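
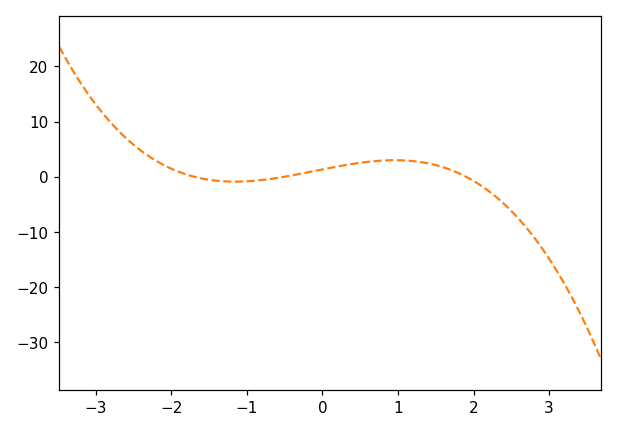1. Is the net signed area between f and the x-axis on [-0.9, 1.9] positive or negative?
positive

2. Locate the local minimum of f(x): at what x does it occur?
-1.2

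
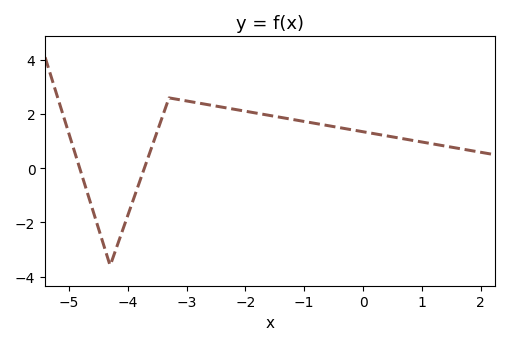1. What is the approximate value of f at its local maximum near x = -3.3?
2.6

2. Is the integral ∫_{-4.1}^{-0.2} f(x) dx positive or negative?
positive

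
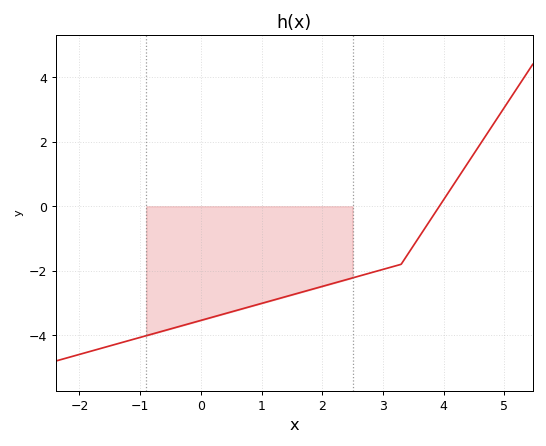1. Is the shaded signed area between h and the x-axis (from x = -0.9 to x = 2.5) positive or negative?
negative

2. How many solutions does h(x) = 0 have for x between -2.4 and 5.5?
1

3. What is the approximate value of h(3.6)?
-0.942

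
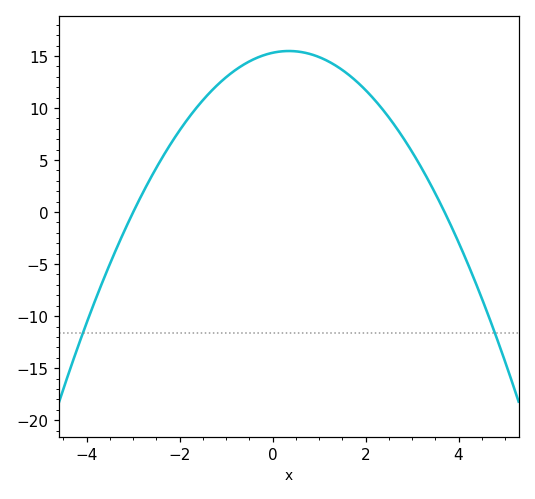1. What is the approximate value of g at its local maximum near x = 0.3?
15.5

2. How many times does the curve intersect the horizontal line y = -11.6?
2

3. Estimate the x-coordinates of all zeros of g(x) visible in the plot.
-3, 3.7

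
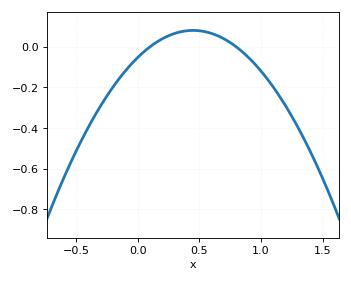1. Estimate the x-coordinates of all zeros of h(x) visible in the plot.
0.1, 0.8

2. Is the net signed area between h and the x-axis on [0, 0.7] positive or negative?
positive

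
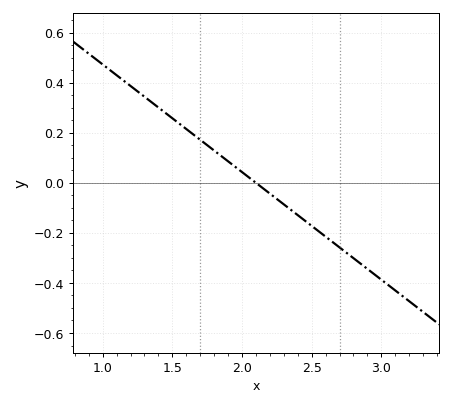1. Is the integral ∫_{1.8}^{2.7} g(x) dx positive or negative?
negative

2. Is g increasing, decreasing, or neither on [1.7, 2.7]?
decreasing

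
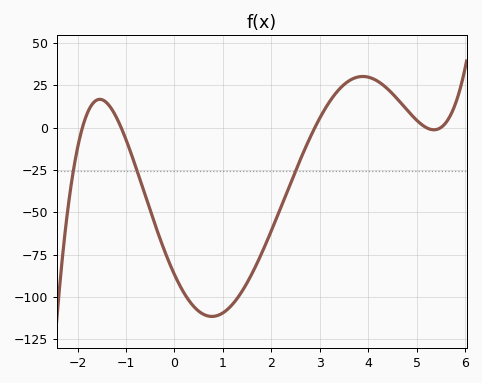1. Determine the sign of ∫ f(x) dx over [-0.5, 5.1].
negative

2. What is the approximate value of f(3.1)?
10.6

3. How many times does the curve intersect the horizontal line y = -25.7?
3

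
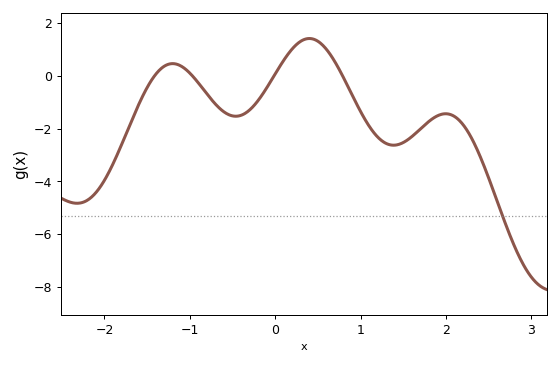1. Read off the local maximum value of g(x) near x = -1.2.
0.454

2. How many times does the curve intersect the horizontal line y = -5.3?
1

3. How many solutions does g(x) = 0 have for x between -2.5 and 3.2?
4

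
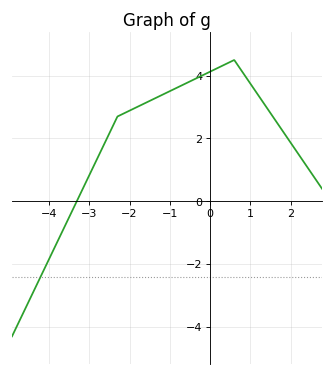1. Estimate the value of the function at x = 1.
3.8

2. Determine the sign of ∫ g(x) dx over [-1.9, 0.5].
positive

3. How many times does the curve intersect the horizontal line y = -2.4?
1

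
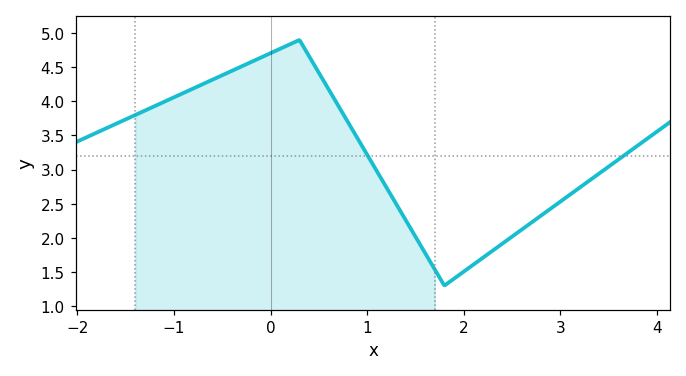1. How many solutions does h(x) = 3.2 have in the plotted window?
2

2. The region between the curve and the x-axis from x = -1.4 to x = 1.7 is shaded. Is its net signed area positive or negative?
positive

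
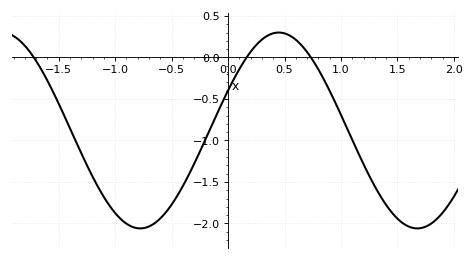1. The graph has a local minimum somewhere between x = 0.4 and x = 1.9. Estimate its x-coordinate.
1.7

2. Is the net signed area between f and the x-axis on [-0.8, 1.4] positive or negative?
negative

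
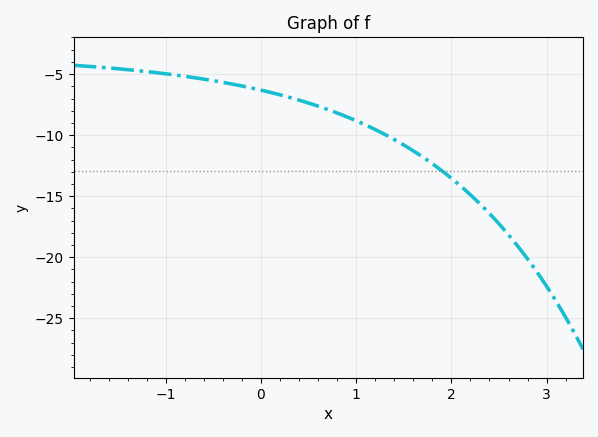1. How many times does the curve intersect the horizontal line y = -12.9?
1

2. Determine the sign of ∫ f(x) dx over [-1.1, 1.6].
negative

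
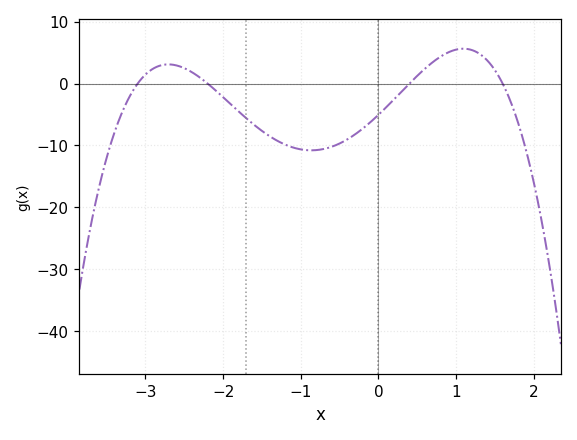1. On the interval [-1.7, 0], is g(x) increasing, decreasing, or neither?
neither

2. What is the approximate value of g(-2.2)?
0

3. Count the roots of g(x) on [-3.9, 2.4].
4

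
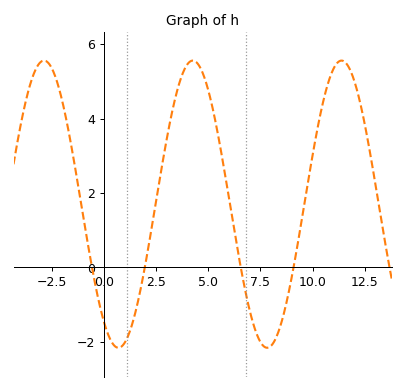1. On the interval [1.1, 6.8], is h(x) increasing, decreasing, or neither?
neither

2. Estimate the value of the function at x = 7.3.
-1.76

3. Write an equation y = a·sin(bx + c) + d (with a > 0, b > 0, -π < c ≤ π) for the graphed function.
y = 3.86sin(0.88x - 2.17) + 1.7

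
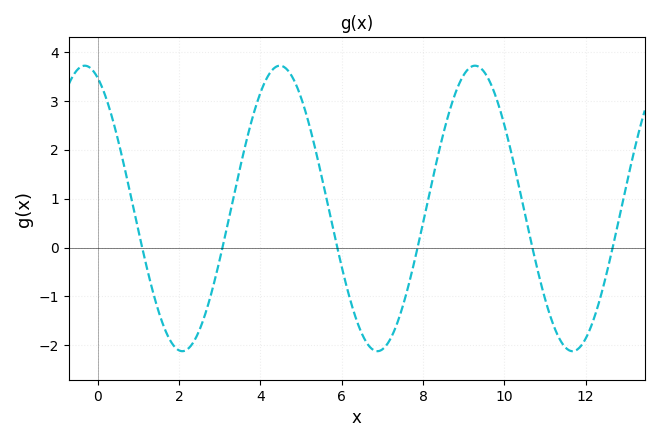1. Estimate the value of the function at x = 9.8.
3.1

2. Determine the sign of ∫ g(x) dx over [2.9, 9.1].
positive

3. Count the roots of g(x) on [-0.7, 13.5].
6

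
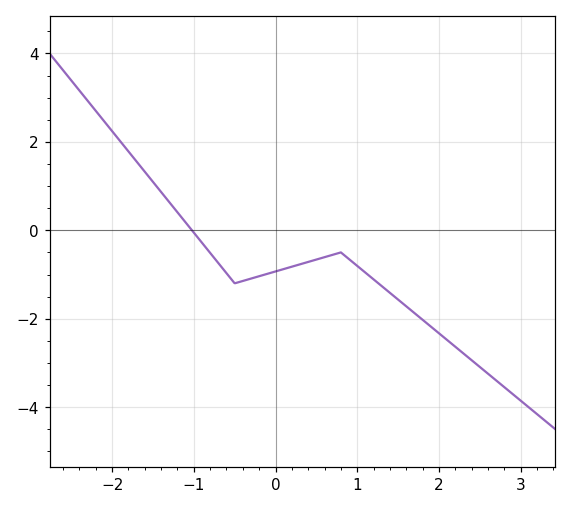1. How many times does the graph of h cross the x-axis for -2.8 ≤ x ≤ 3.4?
1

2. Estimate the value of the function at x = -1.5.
1.1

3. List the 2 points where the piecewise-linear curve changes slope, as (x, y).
(-0.5, -1.2); (0.8, -0.5)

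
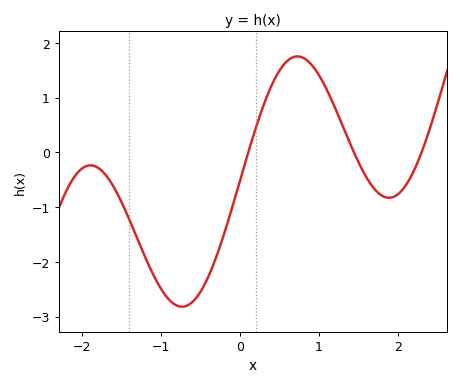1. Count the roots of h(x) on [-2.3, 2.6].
3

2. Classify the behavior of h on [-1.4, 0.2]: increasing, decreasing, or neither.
neither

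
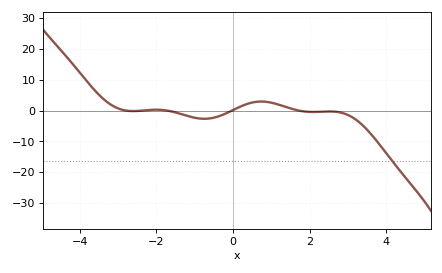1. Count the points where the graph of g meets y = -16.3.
1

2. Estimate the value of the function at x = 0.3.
2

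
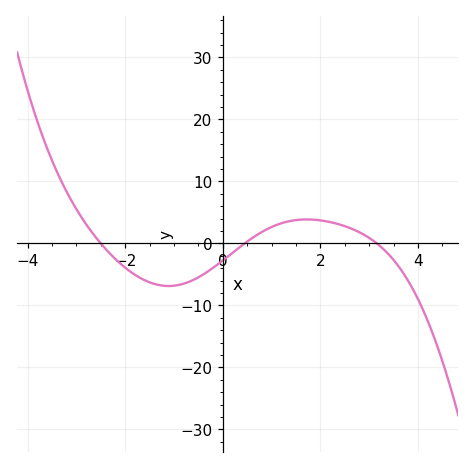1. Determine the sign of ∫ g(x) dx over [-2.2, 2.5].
negative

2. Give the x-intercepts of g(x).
-2.5, 0.447, 3.16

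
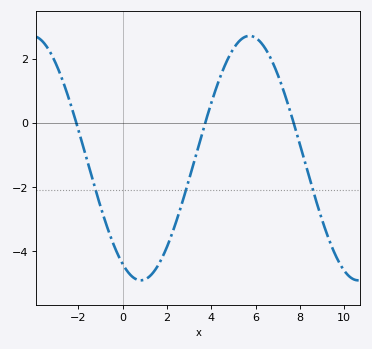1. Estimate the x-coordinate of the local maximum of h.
5.8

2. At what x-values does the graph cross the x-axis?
-2, 3.8, 7.8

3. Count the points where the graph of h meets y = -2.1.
3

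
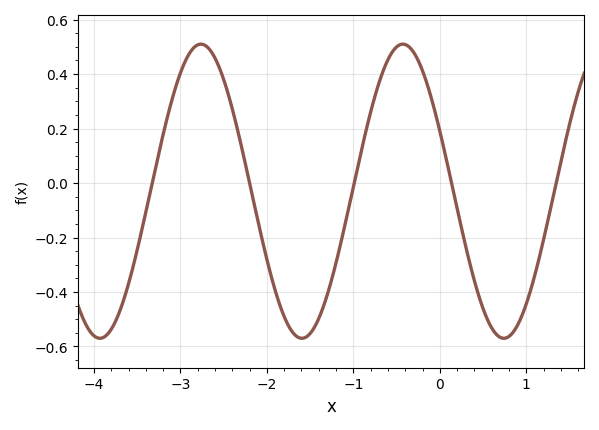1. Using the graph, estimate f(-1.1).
-0.157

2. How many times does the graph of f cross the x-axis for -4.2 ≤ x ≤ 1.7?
5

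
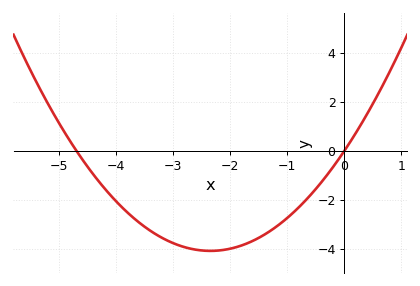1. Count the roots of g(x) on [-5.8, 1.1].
2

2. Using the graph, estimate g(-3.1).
-3.67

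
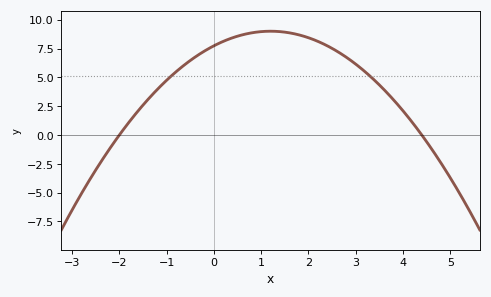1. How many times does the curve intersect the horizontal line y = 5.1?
2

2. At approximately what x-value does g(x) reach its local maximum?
1.2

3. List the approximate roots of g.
-2, 4.4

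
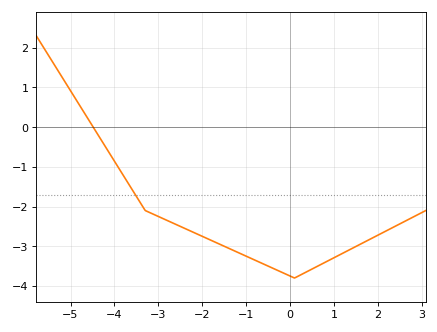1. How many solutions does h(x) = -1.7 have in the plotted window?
1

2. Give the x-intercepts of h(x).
-4.4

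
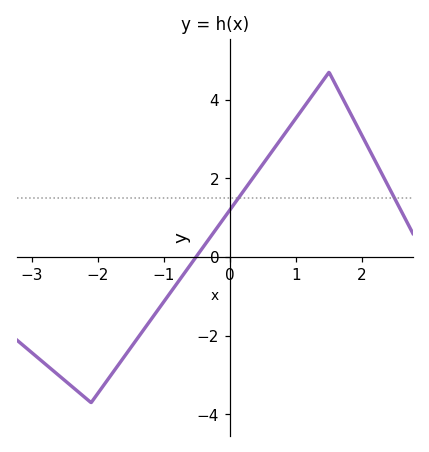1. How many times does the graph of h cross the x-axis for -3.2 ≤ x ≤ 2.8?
1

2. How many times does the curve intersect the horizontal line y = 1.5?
2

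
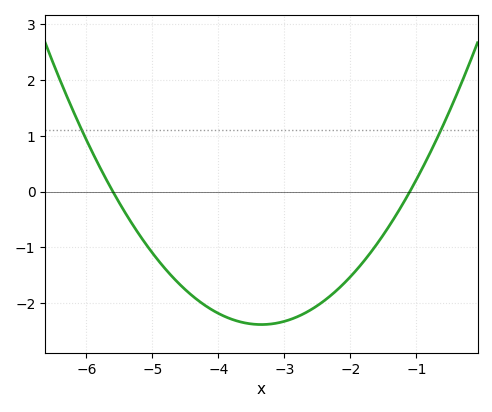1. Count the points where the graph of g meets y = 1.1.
2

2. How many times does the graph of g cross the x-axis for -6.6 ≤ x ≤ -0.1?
2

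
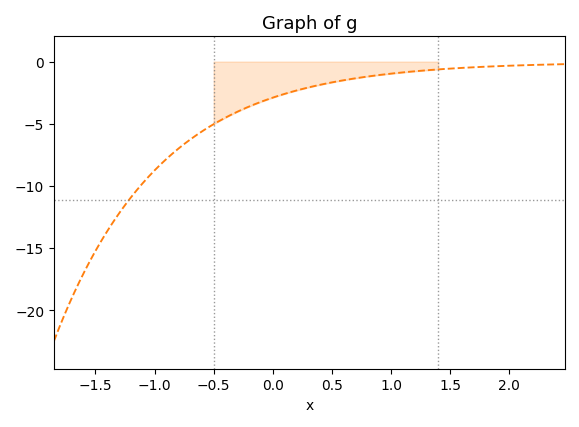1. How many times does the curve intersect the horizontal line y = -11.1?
1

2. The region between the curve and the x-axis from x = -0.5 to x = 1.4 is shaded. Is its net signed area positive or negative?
negative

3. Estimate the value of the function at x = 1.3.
-0.5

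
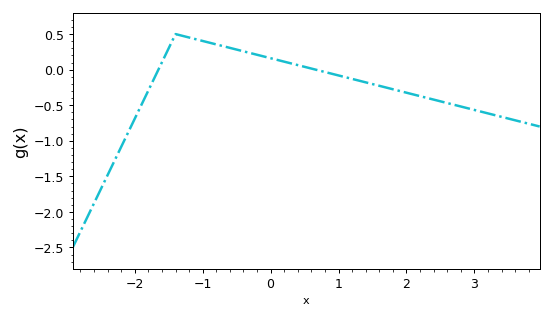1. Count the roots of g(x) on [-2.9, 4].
2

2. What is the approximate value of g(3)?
-0.55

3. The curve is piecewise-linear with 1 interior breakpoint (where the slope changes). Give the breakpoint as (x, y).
(-1.4, 0.5)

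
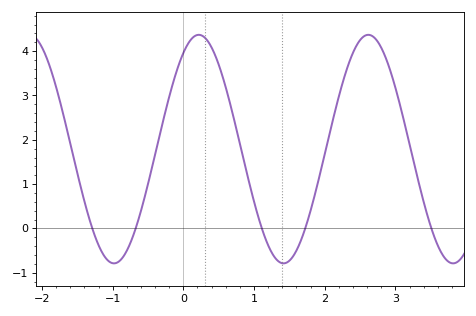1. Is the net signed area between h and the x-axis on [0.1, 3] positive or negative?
positive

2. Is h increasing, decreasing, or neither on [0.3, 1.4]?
decreasing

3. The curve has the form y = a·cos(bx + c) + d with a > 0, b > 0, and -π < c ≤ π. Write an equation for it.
y = 2.58cos(2.6x - 0.57) + 1.79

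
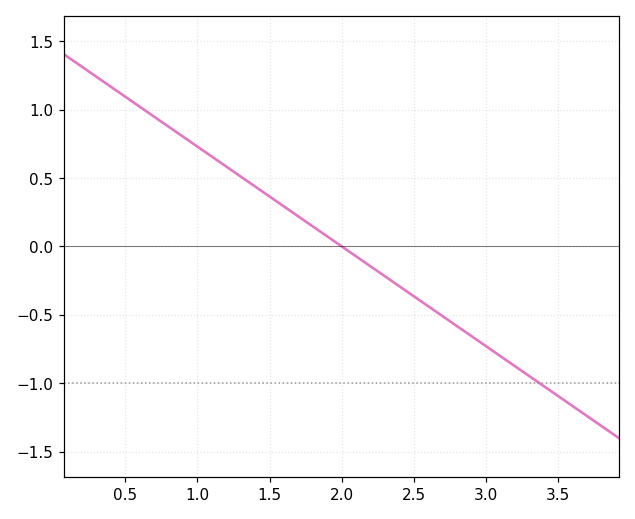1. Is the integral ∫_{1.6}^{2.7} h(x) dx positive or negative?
negative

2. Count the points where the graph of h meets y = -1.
1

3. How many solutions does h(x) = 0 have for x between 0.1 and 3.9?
1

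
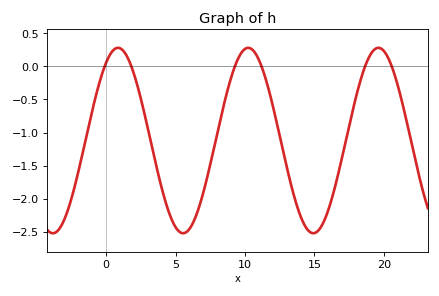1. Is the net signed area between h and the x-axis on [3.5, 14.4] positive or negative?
negative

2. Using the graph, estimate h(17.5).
-0.9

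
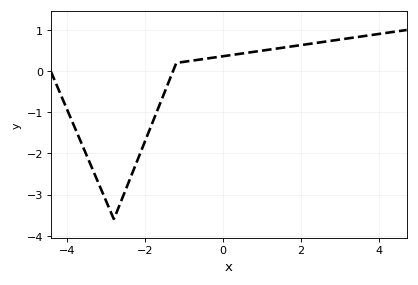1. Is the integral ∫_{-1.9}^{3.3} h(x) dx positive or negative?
positive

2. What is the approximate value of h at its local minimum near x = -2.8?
-3.6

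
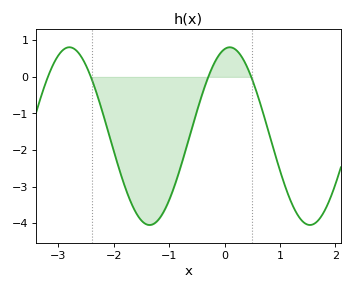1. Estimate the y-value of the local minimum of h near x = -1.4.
-4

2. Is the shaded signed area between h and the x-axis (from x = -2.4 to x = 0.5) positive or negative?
negative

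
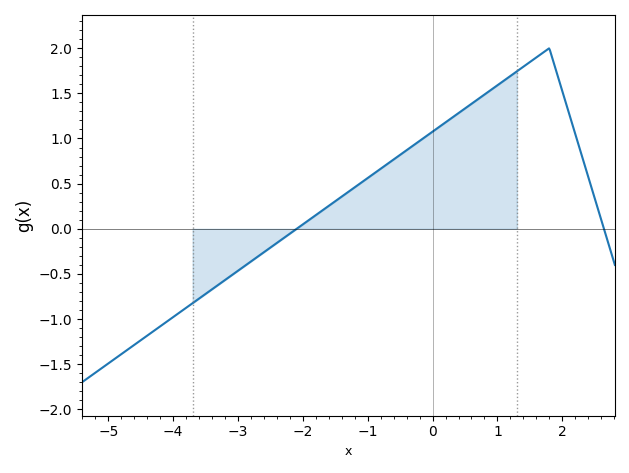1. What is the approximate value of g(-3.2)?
-0.567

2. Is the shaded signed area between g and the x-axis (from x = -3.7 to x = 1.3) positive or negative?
positive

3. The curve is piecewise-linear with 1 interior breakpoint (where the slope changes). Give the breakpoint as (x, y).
(1.8, 2)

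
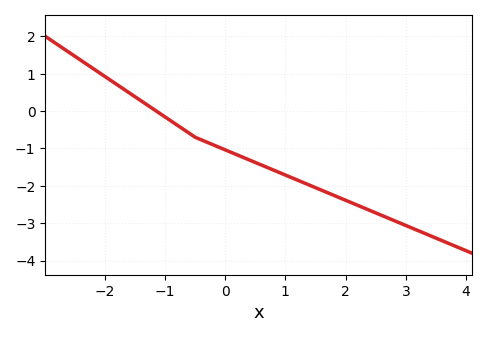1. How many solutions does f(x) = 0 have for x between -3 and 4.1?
1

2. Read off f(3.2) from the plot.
-3.2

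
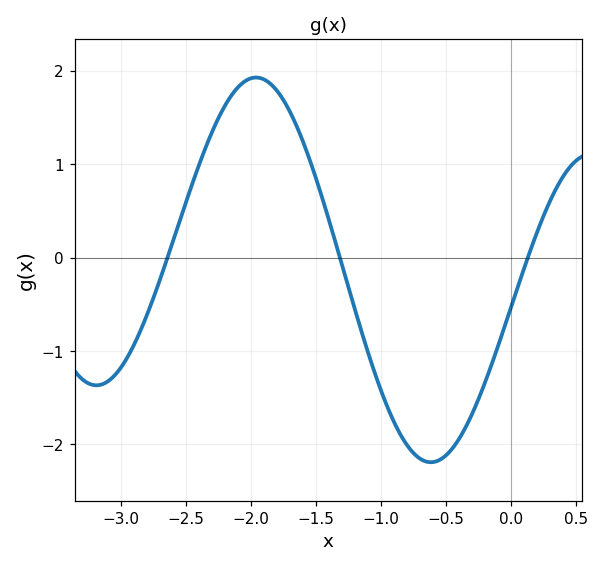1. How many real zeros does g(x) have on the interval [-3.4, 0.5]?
3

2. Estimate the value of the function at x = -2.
1.9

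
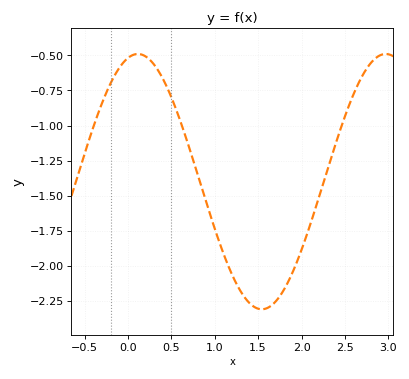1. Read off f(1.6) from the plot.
-2.3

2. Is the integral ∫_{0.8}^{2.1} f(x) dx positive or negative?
negative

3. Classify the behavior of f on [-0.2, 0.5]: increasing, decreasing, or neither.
neither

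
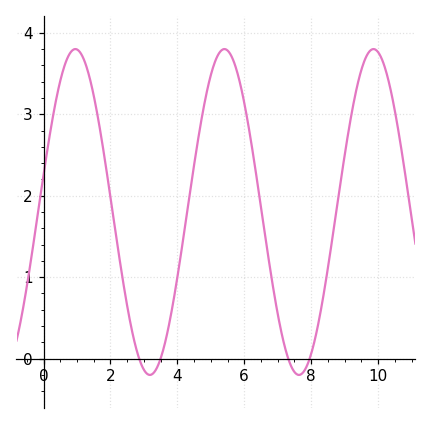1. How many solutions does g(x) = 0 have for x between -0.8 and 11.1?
4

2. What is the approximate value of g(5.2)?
3.72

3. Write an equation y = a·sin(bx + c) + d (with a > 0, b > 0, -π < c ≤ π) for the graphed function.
y = 2sin(1.41x + 0.23) + 1.8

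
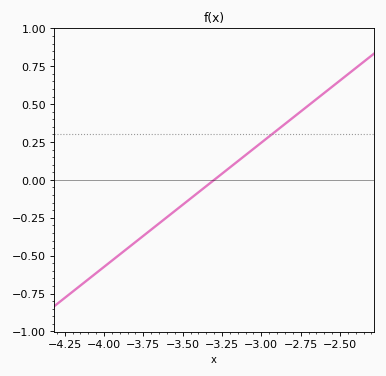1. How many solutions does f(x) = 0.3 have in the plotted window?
1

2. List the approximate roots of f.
-3.3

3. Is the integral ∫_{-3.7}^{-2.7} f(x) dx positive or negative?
positive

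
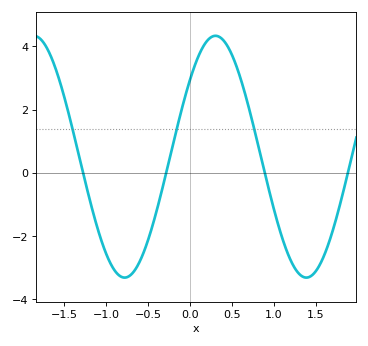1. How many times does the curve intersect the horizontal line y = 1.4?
3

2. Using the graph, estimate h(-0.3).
-0.2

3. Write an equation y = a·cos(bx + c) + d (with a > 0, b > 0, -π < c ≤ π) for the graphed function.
y = 3.82cos(2.9x - 0.88) + 0.51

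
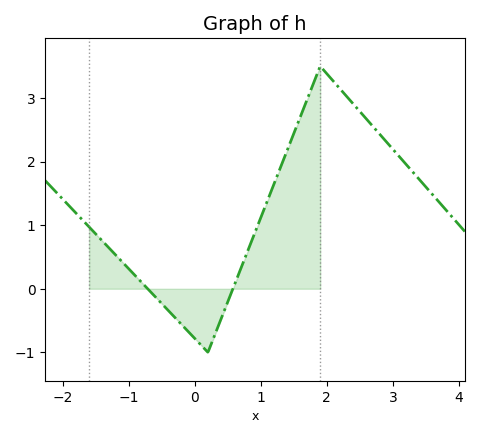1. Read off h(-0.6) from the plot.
-0.1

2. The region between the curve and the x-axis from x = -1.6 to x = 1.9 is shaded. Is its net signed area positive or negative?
positive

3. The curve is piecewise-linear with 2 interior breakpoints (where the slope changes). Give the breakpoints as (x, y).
(0.2, -1); (1.9, 3.5)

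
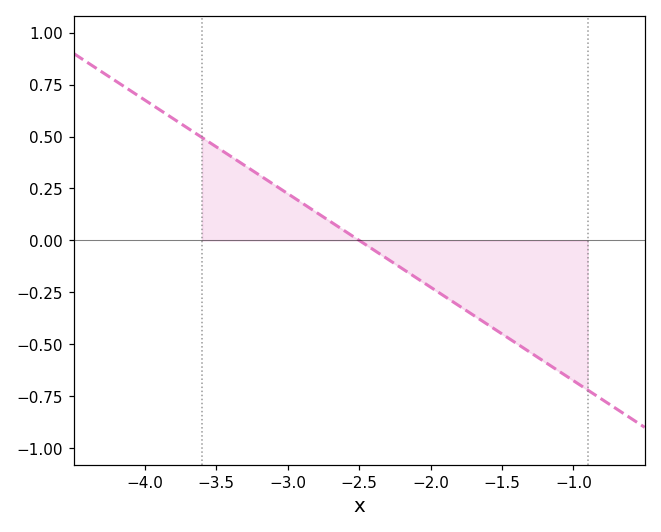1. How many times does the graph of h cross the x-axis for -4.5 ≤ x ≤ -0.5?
1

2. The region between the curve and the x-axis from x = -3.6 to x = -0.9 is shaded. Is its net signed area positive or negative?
negative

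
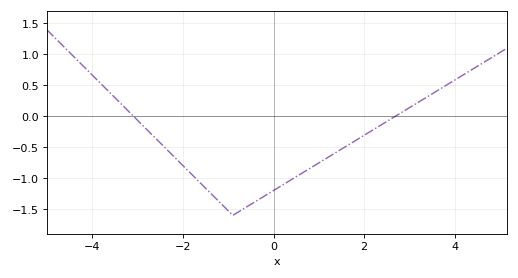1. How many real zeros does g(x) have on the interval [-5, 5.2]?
2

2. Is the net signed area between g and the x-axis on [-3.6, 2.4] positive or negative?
negative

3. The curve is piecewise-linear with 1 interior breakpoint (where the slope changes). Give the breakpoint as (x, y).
(-0.9, -1.6)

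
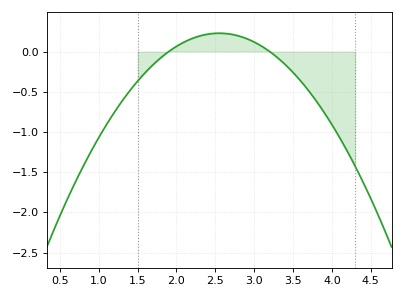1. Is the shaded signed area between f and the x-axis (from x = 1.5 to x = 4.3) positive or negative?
negative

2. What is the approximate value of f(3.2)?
0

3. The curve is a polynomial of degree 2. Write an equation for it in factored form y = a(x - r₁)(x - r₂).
y = -0.54(x - 1.9)(x - 3.2)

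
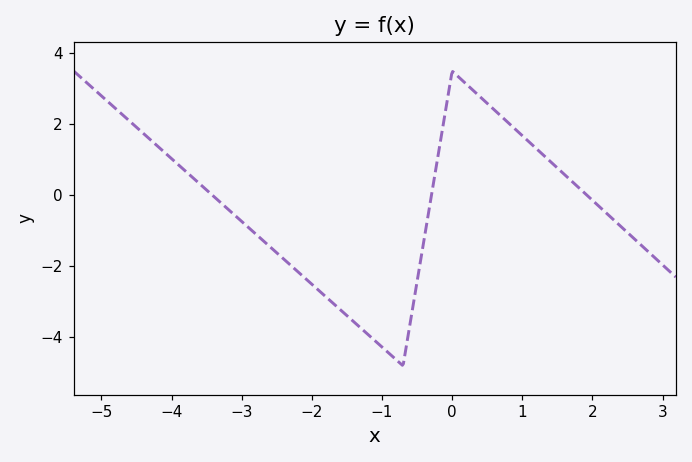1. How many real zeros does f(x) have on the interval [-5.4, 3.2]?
3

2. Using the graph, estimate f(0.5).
2.6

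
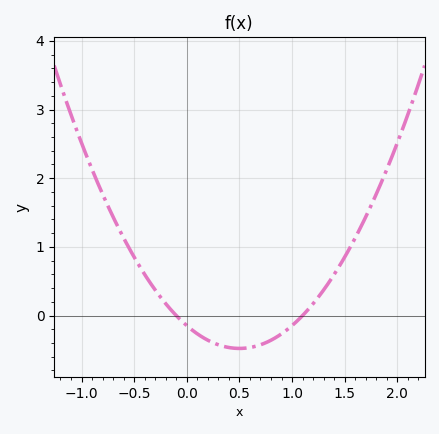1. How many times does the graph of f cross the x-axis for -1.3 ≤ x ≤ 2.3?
2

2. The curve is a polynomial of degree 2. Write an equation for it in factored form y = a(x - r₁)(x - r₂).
y = 1.33(x + 0.1)(x - 1.1)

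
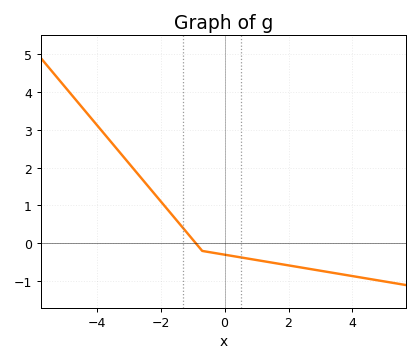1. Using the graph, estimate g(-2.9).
2.02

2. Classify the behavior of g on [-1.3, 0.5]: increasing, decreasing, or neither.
decreasing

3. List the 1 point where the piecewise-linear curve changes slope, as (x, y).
(-0.7, -0.2)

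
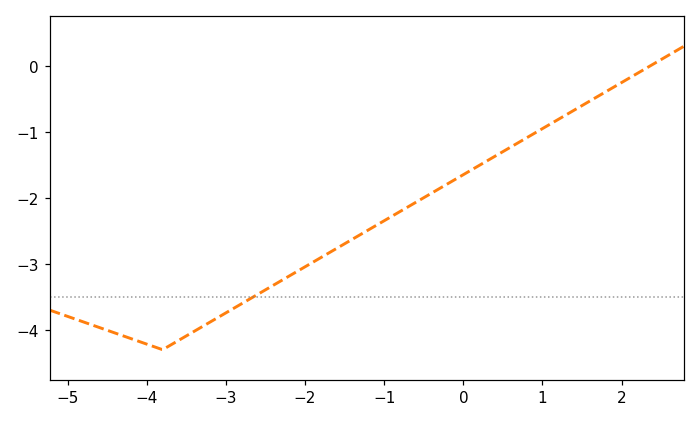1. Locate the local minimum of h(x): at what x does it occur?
-3.8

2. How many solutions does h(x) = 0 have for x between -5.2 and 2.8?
1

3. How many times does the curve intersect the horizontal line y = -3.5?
1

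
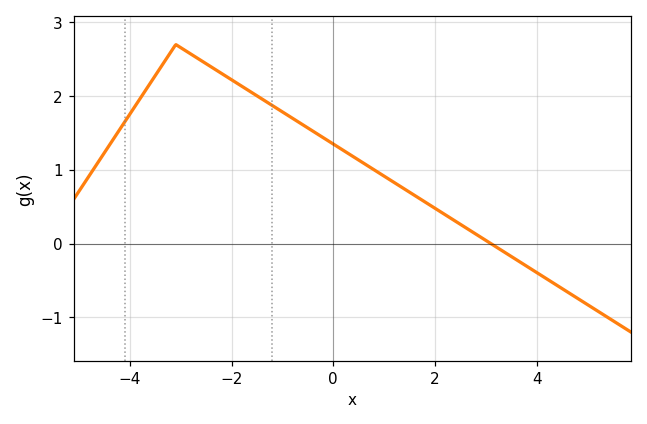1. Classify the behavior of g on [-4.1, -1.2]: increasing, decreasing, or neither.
neither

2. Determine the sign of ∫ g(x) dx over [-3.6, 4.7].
positive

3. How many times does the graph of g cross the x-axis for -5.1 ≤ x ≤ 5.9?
1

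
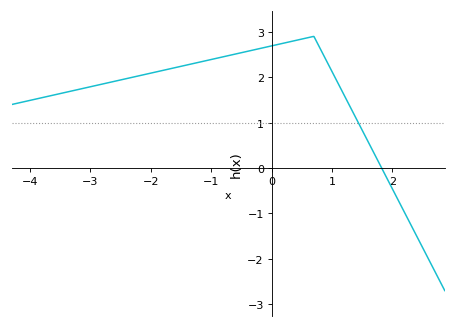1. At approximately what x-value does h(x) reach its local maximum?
0.699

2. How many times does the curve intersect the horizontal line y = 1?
1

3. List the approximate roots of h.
1.82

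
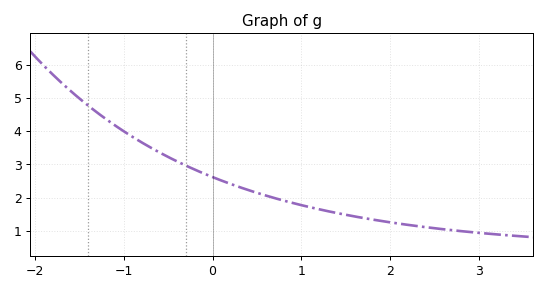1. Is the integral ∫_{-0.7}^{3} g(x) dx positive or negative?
positive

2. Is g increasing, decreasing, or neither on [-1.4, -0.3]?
decreasing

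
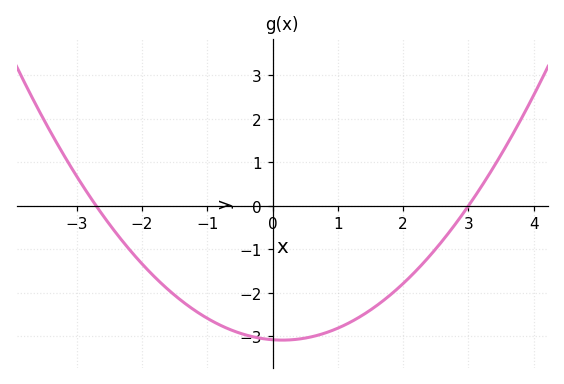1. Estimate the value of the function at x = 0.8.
-2.93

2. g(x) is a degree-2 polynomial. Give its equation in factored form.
y = 0.38(x + 2.7)(x - 3)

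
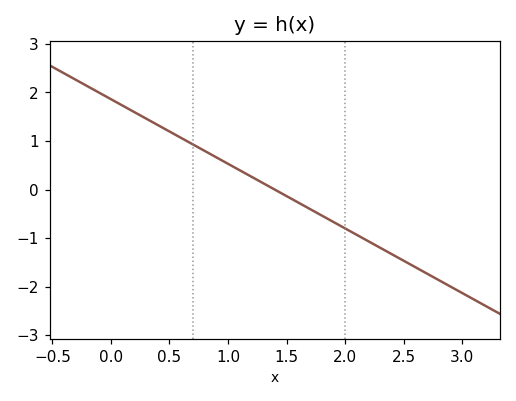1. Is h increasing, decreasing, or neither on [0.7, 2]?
decreasing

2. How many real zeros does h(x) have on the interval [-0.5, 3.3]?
1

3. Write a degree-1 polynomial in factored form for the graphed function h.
y = -1.33(x - 1.4)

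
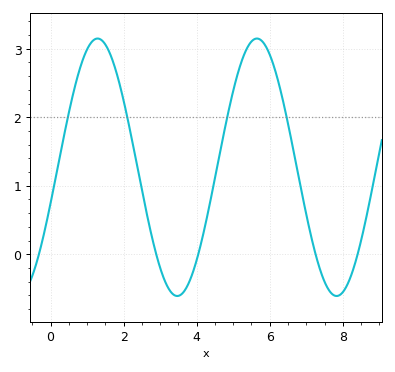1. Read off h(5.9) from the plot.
3.03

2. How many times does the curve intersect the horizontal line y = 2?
4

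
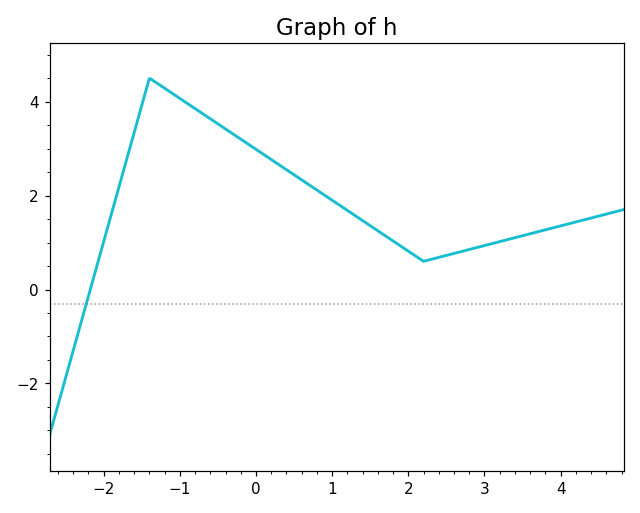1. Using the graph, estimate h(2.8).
0.851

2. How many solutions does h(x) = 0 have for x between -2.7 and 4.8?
1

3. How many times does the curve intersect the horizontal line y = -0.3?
1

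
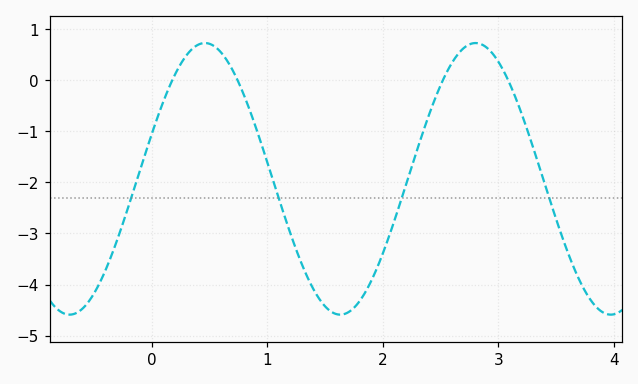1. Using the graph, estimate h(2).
-3.4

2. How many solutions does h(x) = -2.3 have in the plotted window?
4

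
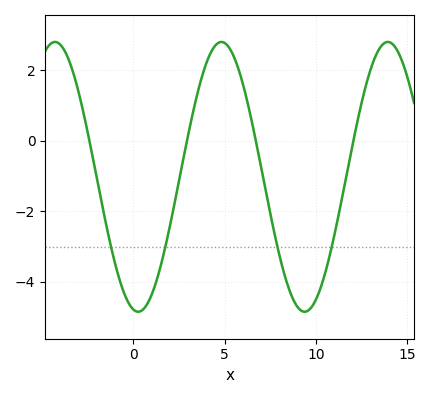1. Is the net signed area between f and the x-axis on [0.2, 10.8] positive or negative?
negative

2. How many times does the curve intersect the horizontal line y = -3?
4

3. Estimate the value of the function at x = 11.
-2.8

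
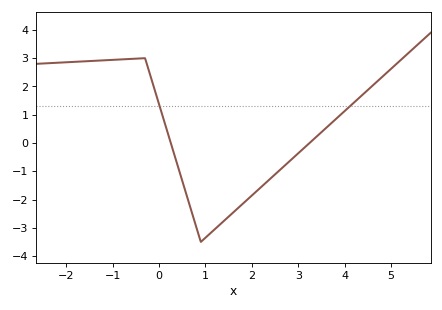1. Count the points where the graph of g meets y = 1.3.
2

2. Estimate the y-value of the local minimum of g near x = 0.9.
-3.5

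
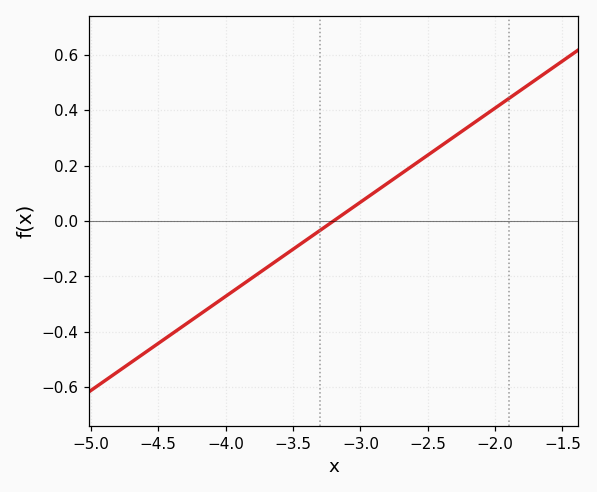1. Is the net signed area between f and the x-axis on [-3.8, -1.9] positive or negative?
positive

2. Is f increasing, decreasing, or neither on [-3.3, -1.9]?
increasing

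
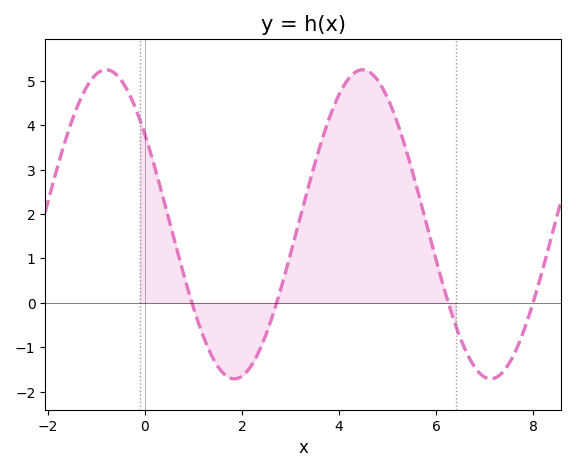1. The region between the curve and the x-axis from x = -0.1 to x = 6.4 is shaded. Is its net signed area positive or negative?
positive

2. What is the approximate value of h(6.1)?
0.558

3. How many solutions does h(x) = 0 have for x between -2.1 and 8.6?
4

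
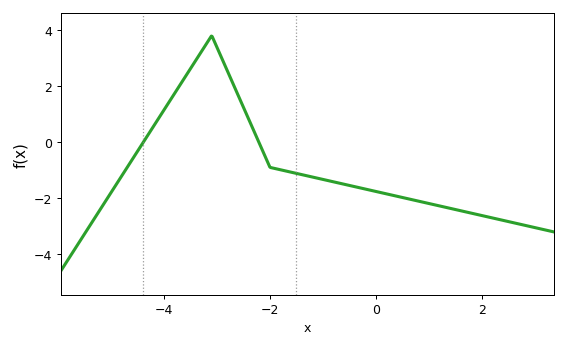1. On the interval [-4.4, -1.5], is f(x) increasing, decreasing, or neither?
neither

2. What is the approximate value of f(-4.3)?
0.268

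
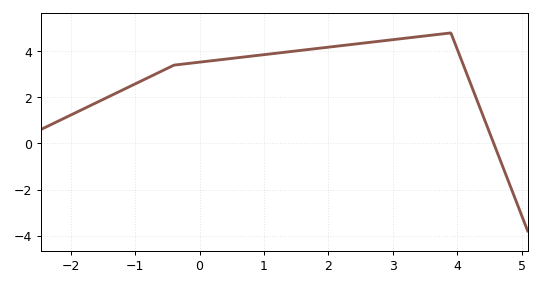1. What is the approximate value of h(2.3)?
4.2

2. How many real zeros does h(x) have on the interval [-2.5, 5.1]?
1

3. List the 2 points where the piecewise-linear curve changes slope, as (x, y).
(-0.4, 3.4); (3.9, 4.8)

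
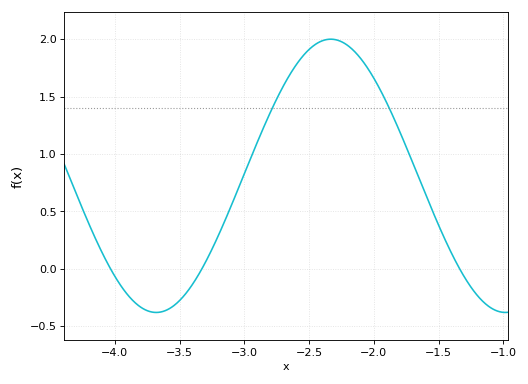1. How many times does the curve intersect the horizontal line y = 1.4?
2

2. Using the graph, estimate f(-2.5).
1.9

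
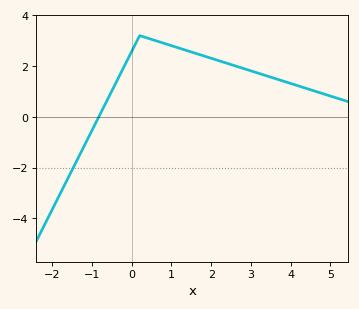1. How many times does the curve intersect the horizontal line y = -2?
1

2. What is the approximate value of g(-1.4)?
-1.8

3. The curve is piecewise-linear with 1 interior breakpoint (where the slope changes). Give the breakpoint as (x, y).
(0.2, 3.2)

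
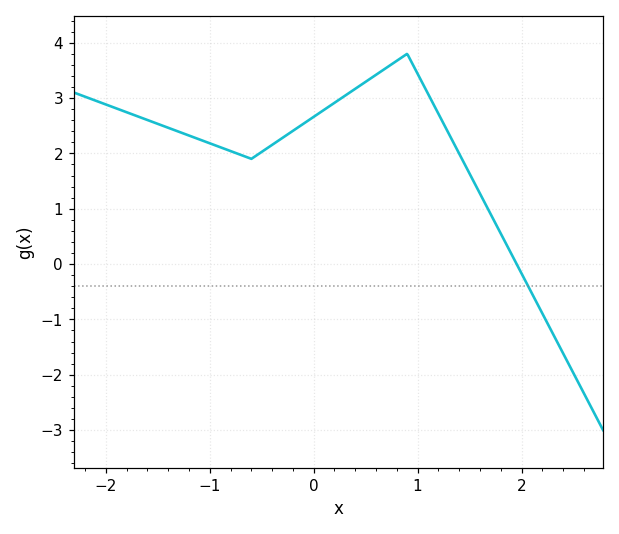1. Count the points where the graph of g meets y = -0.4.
1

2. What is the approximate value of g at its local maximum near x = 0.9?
3.8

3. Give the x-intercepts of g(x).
1.95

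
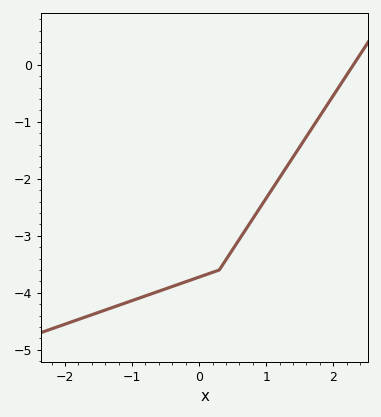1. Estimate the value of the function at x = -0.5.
-3.9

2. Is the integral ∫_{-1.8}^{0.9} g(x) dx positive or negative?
negative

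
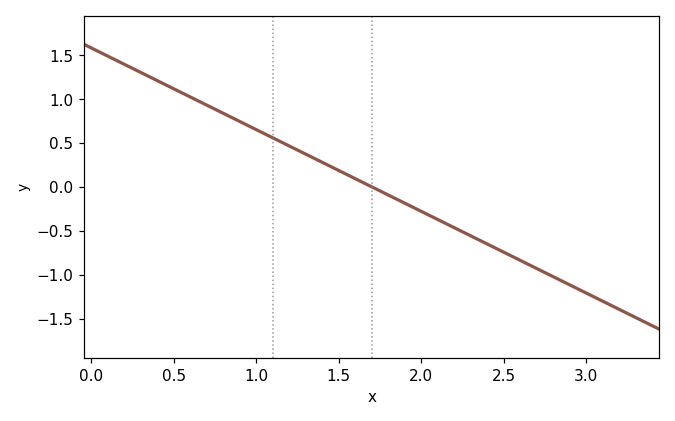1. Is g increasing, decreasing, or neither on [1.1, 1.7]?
decreasing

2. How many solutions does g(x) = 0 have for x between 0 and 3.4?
1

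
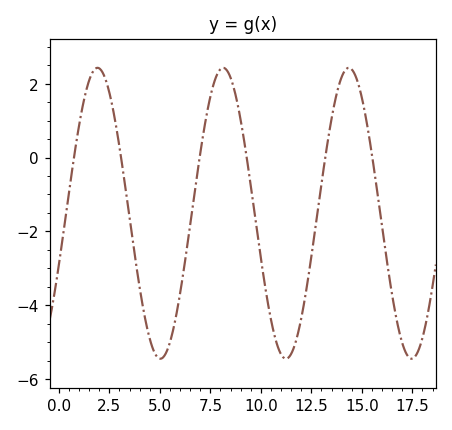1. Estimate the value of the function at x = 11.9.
-4.6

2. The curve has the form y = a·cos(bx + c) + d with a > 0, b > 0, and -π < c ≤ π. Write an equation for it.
y = 3.94cos(1x - 1.9) - 1.51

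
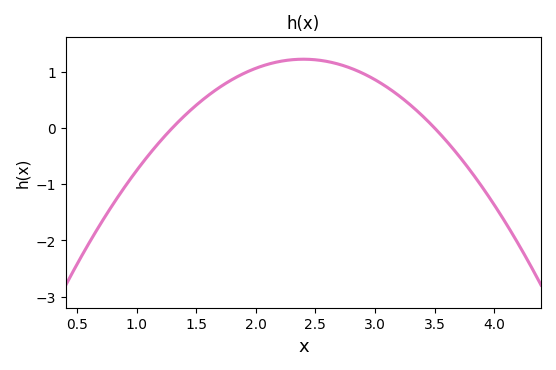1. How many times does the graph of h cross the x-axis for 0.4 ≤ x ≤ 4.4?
2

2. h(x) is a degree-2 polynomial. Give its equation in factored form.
y = -1.01(x - 1.3)(x - 3.5)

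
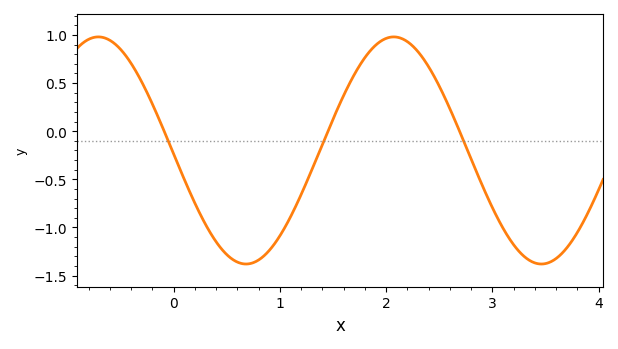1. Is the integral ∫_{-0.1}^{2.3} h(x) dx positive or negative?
negative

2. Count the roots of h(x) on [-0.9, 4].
3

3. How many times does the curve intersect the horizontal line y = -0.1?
3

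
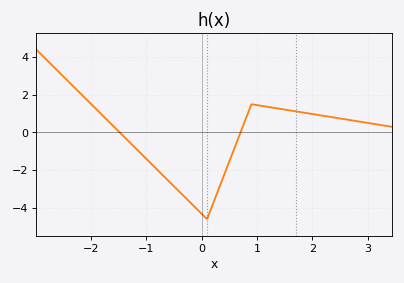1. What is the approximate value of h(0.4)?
-2.31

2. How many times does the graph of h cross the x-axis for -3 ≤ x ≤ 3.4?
2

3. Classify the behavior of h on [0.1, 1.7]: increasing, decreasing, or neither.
neither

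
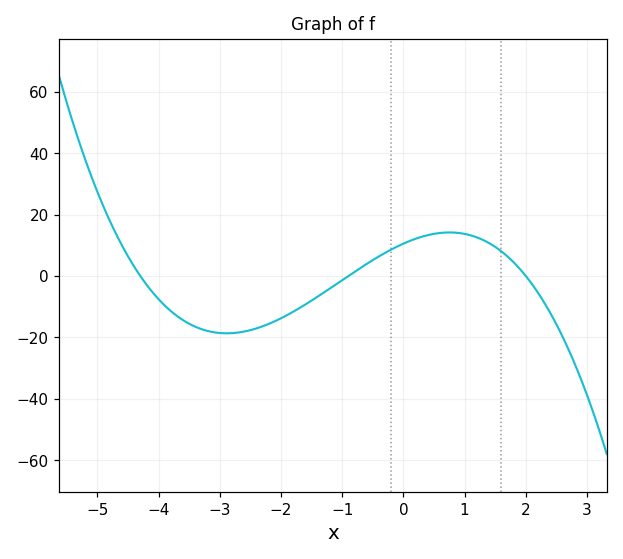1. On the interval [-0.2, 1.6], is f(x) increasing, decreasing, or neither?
neither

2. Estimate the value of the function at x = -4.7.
14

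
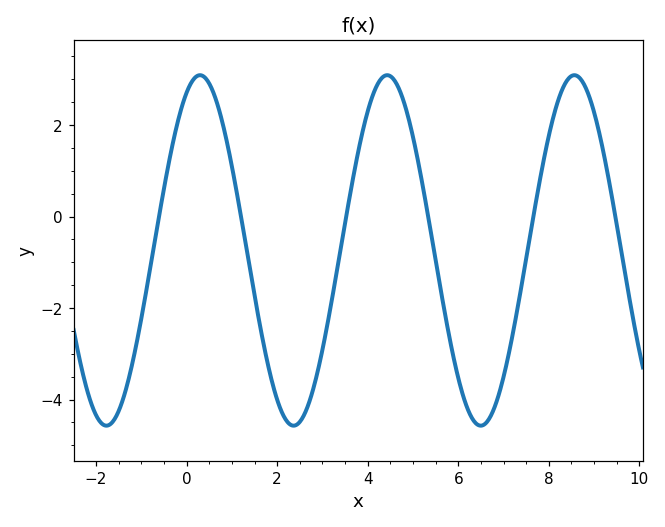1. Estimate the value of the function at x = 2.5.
-4.4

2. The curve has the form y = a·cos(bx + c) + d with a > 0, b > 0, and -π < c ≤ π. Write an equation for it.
y = 3.83cos(1.5x - 0.45) - 0.74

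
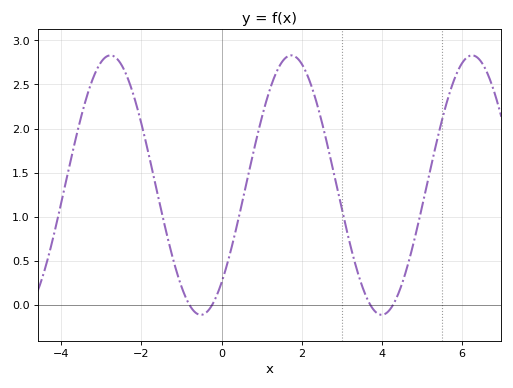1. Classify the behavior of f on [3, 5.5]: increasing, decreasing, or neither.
neither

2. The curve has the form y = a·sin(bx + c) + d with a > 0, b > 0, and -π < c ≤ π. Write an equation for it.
y = 1.47sin(1.39x - 0.852) + 1.36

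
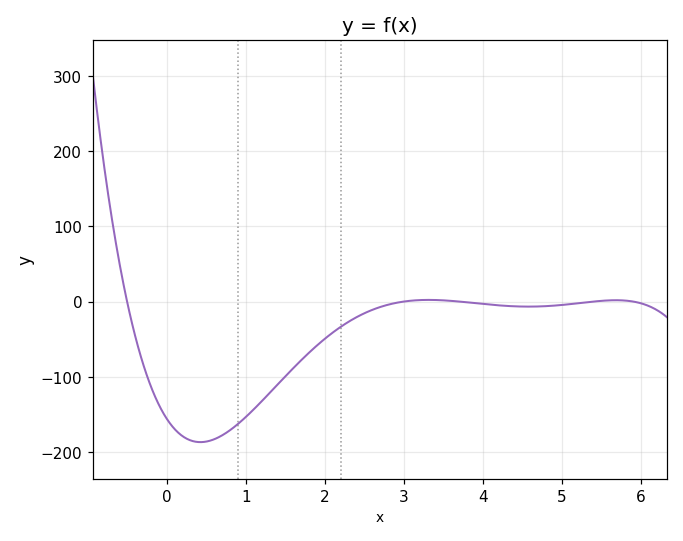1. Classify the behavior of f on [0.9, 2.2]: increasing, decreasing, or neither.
increasing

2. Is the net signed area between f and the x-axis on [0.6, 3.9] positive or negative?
negative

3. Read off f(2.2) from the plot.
-33.8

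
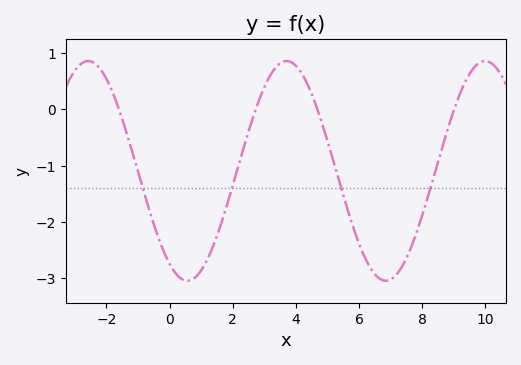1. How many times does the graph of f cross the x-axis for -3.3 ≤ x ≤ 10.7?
4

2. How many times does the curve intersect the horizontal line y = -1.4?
4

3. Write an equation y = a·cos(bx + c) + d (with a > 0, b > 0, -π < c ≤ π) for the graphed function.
y = 1.95cos(1x + 2.6) - 1.09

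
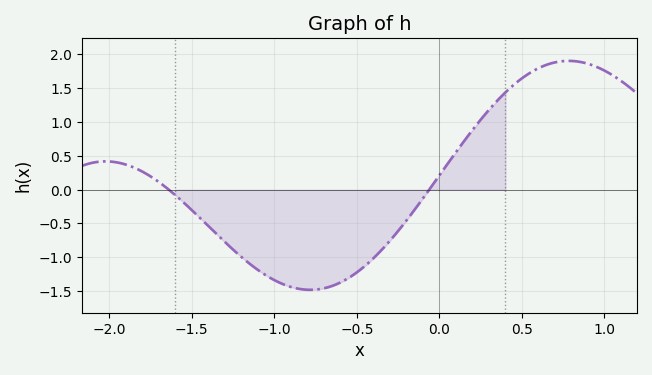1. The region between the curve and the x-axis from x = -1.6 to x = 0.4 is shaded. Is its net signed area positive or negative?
negative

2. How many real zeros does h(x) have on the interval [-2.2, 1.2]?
2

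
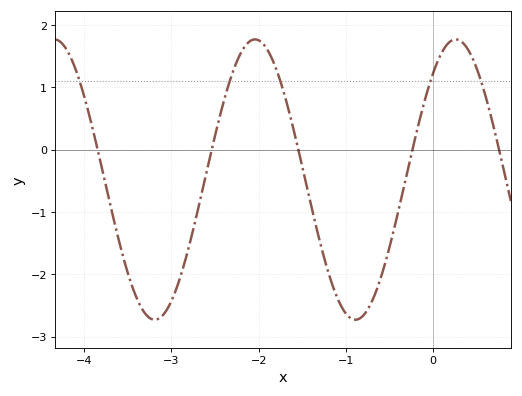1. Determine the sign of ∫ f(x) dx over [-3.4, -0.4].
negative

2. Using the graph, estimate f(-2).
1.76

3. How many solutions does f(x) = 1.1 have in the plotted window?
5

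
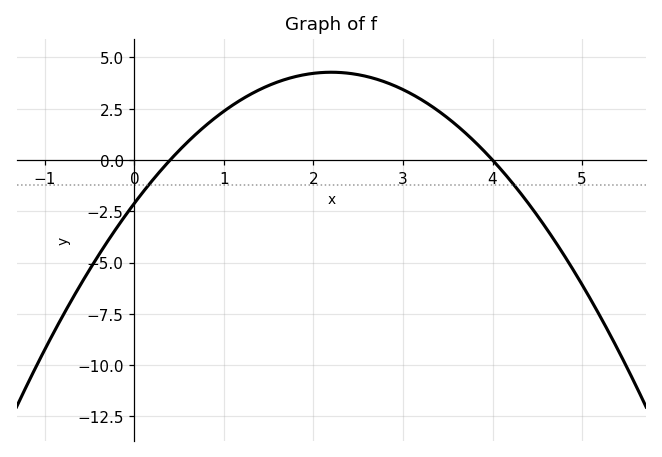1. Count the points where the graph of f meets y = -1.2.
2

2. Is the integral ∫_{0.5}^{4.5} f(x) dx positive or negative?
positive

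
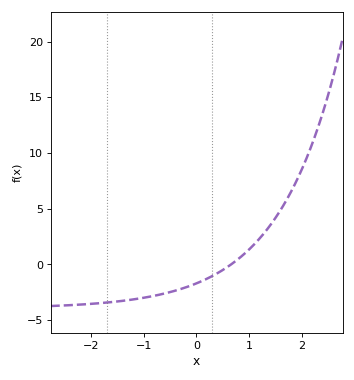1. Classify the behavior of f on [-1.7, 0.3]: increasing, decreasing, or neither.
increasing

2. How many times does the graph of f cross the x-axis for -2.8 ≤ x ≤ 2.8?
1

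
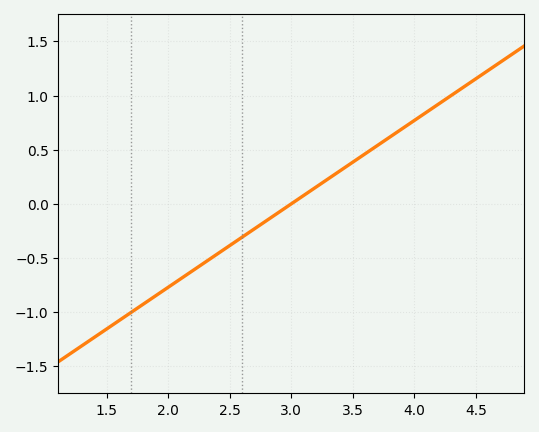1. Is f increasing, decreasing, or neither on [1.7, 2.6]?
increasing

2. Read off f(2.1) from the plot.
-0.7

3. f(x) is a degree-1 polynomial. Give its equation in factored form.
y = 0.77(x - 3)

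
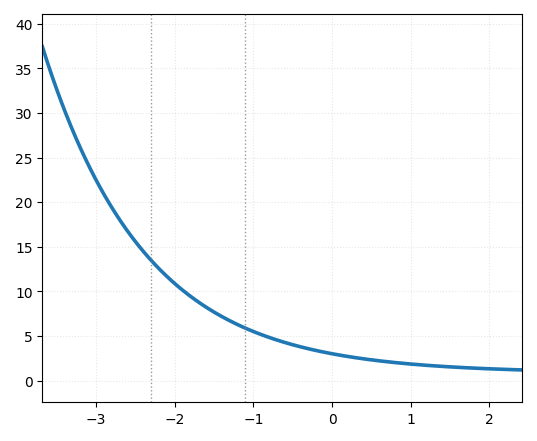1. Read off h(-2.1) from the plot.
11.5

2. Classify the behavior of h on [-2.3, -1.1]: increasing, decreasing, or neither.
decreasing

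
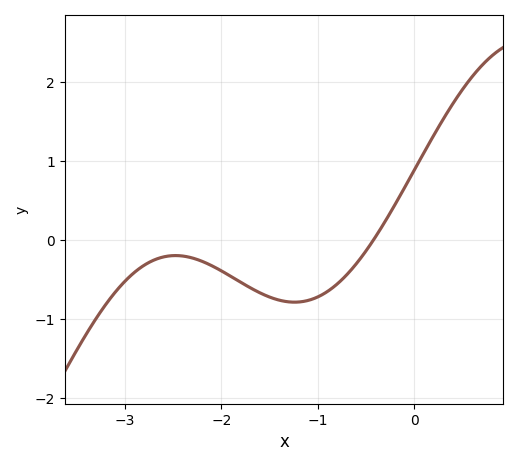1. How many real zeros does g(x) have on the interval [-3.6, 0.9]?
1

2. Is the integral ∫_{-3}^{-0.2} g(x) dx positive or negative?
negative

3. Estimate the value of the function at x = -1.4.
-0.757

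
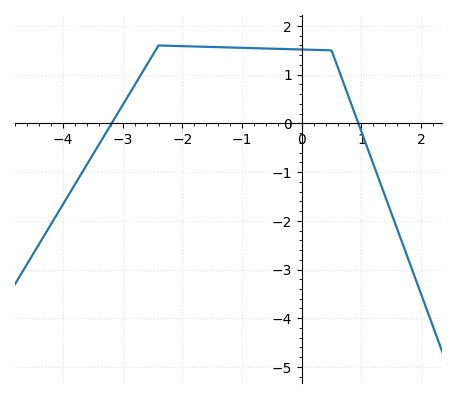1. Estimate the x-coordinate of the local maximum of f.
-2.4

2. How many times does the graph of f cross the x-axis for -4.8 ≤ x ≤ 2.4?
2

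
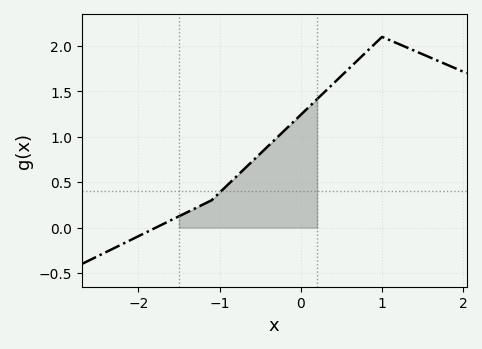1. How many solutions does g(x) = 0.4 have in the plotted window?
1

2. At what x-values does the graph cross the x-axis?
-1.8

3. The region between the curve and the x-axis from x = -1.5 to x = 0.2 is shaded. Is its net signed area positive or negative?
positive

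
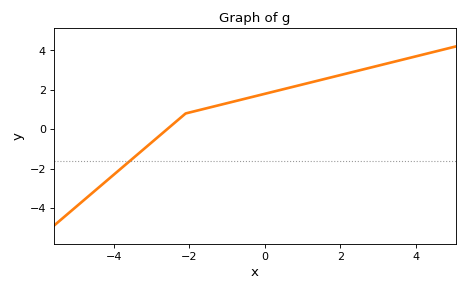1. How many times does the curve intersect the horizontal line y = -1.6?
1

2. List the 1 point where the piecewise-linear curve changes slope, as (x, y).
(-2.1, 0.8)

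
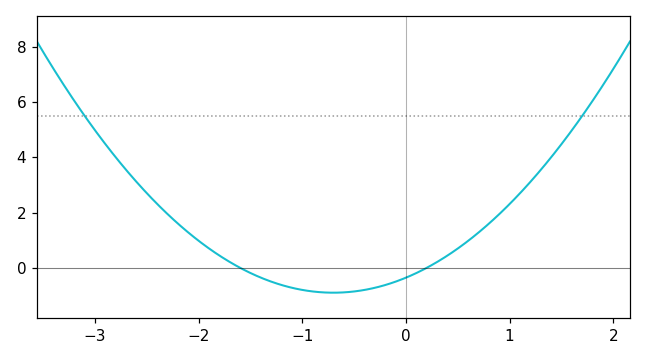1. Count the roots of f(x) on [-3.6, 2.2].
2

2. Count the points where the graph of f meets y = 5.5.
2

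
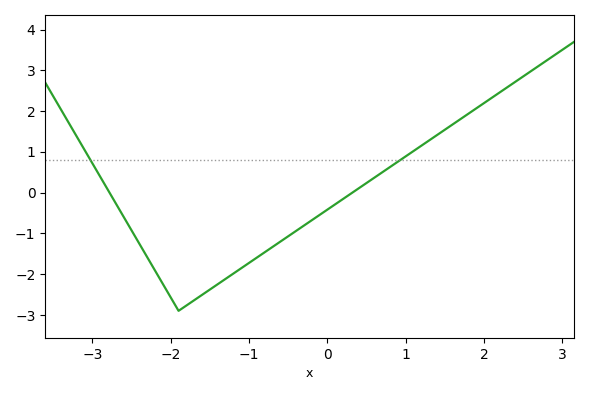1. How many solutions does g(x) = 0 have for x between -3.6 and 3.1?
2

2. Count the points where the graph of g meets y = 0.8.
2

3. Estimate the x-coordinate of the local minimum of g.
-1.9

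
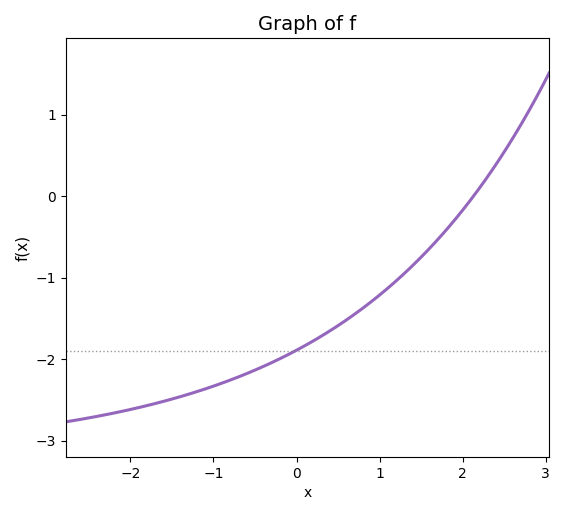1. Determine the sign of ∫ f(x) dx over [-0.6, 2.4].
negative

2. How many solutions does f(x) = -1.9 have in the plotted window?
1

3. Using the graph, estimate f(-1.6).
-2.52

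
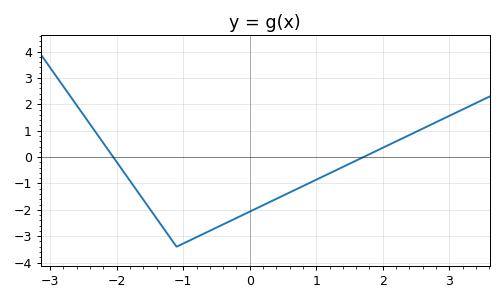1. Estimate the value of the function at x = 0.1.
-1.9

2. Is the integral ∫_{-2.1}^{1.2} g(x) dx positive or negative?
negative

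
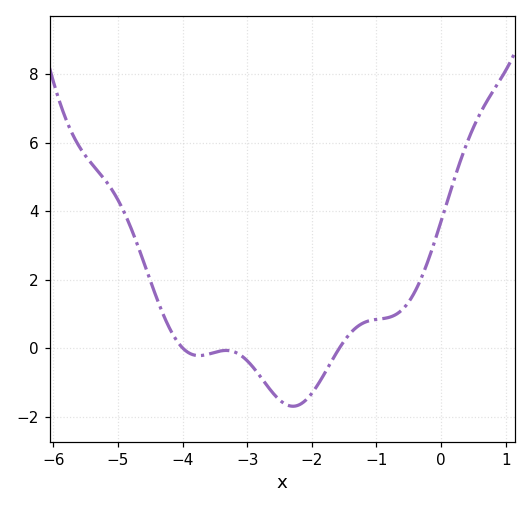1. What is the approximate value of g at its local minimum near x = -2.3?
-1.6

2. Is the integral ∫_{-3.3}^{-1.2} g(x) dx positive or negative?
negative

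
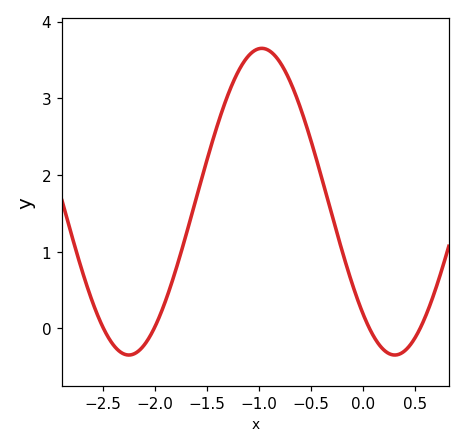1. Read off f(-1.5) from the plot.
2.19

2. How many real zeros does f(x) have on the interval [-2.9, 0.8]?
4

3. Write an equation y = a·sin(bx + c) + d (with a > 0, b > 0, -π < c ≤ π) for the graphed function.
y = 2sin(2.46x - 2.32) + 1.65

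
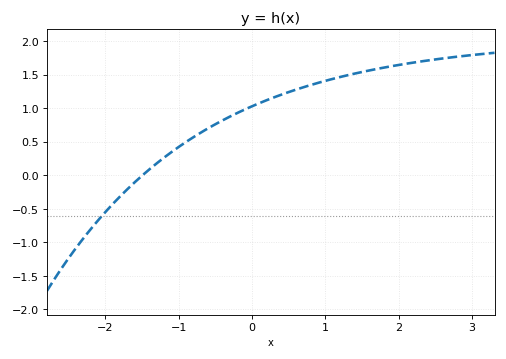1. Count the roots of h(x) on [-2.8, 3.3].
1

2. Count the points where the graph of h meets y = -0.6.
1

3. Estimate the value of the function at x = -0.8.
0.55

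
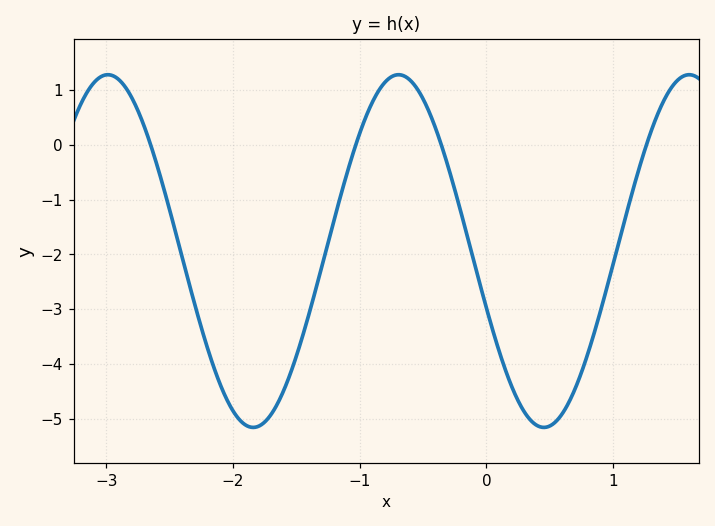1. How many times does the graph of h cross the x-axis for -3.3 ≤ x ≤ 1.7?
4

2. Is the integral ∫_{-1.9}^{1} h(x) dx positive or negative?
negative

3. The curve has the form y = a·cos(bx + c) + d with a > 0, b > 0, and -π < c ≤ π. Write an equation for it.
y = 3.22cos(2.74x + 1.9) - 1.94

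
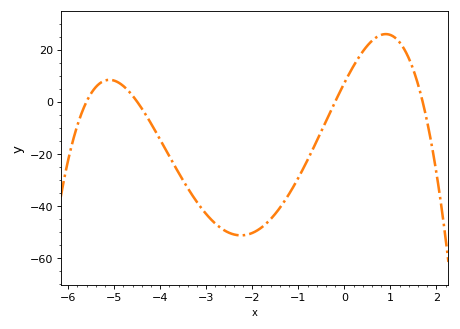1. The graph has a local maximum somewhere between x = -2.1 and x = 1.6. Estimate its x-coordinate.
1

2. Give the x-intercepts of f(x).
-5.6, -4.6, -0.2, 1.6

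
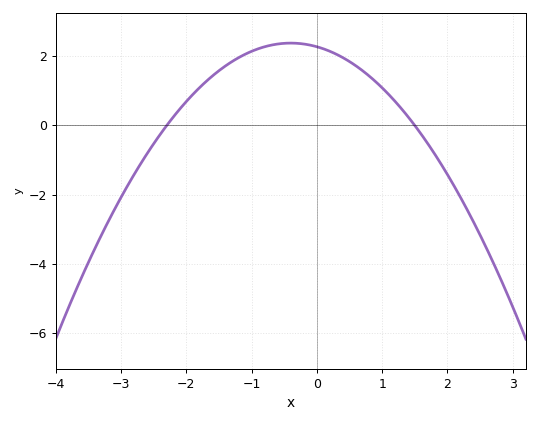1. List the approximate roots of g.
-2.3, 1.5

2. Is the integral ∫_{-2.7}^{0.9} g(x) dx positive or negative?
positive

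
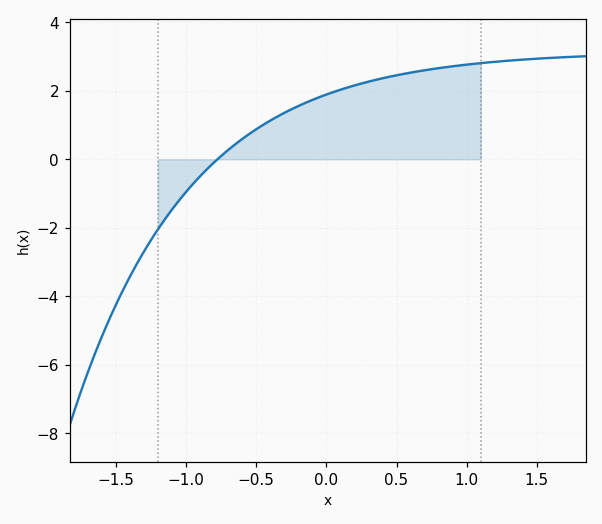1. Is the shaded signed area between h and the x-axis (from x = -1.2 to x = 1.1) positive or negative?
positive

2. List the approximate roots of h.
-0.8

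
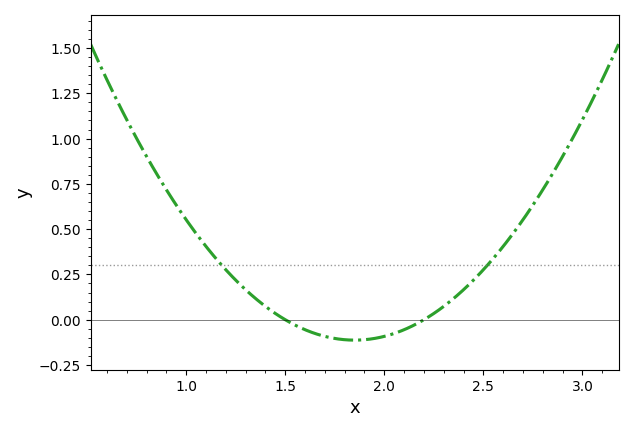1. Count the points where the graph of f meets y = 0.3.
2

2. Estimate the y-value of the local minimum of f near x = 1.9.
-0.12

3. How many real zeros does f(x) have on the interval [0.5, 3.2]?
2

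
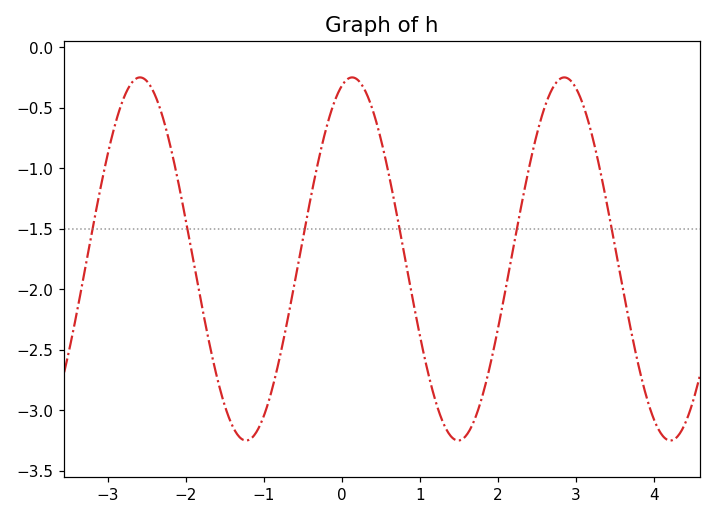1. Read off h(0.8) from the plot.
-1.7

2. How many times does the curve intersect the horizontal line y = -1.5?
6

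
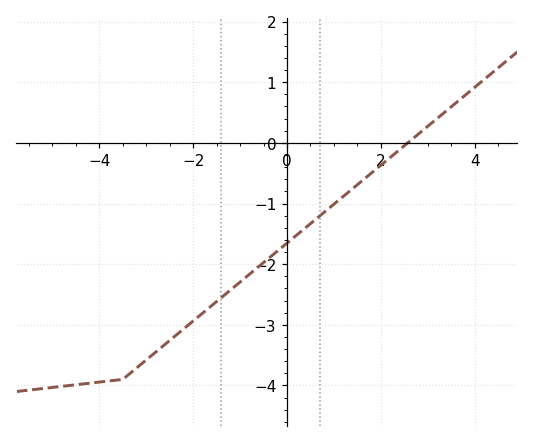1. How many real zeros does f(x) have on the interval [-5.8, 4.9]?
1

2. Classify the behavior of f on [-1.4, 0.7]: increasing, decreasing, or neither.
increasing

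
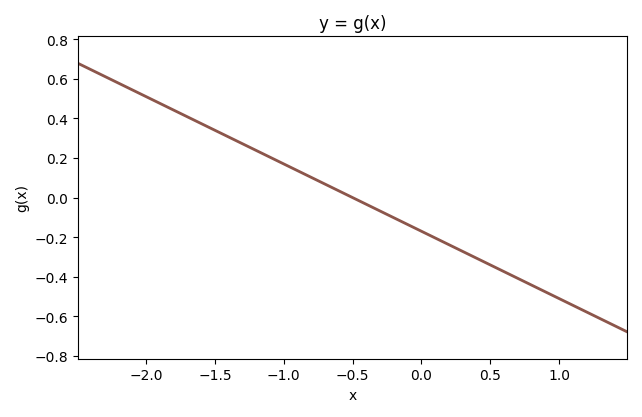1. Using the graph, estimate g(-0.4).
-0.04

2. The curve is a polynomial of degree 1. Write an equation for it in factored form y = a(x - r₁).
y = -0.34(x + 0.5)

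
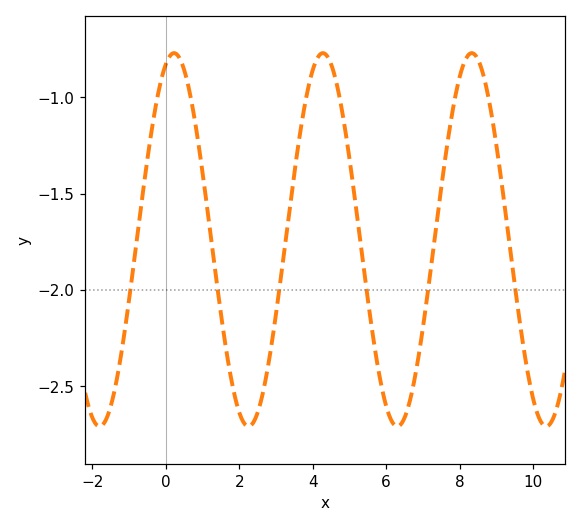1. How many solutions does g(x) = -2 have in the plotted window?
6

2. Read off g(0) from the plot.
-0.829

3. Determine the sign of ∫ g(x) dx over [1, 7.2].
negative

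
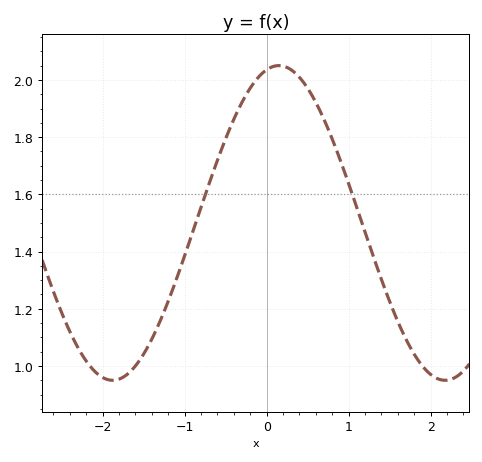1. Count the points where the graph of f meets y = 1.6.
2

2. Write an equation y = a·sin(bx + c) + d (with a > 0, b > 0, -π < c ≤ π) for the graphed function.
y = 0.55sin(1.55x + 1.34) + 1.5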